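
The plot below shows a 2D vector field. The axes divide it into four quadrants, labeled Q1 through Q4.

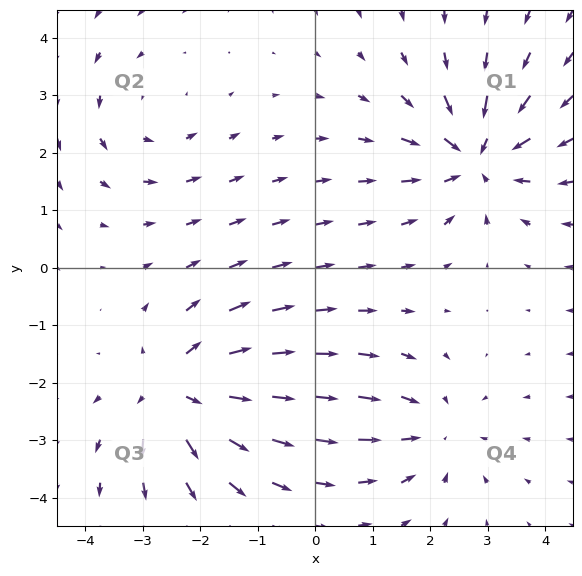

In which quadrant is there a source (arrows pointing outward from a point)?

Q3

The source sits at approximately (-2.4, -2.2), which lies in quadrant Q3. The divergence there is about +5, positive as expected for a source.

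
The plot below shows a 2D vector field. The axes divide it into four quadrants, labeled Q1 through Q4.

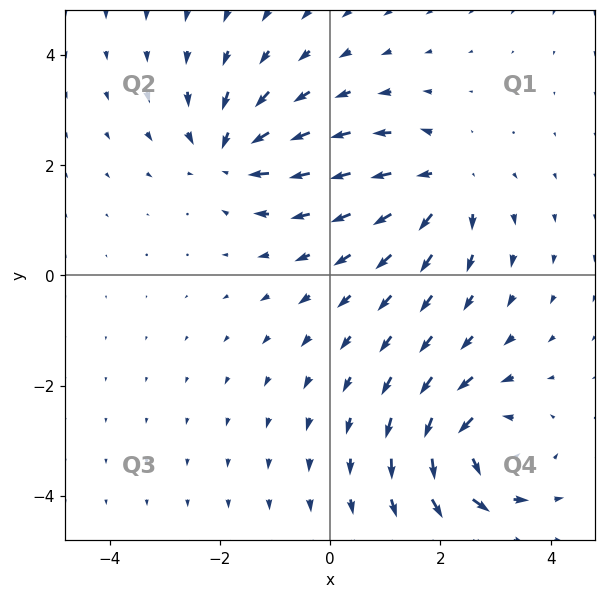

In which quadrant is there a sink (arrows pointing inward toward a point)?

Q2

The sink sits at approximately (-1.8, 2.2), which lies in quadrant Q2. The divergence there is about -5, negative as expected for a sink.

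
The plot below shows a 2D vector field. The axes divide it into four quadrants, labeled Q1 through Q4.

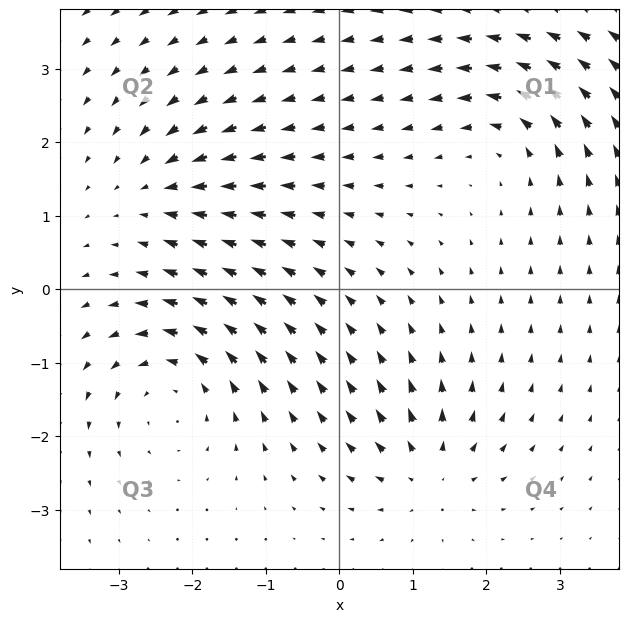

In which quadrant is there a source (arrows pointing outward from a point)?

The source sits at approximately (1.2, -2.5), which lies in quadrant Q4. The divergence there is about +4, positive as expected for a source.

Q4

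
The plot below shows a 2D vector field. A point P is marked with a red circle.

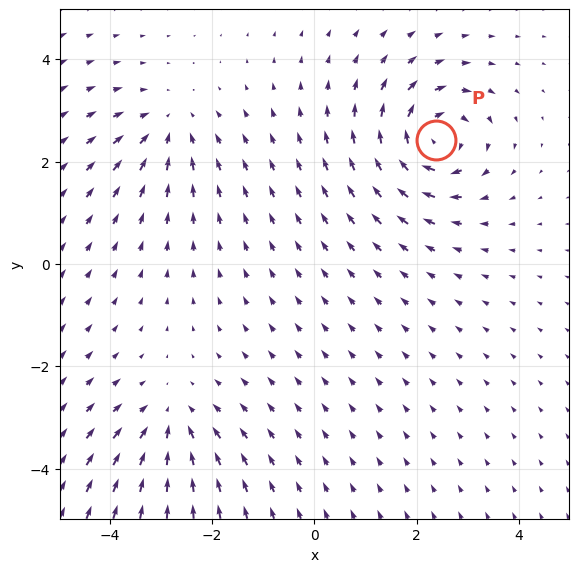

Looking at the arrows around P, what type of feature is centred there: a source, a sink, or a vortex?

At P (2.4, 2.4) the arrows circulate clockwise. Divergence ≈0, curl about -7 — near-zero divergence with nonzero curl is a vortex.

vortex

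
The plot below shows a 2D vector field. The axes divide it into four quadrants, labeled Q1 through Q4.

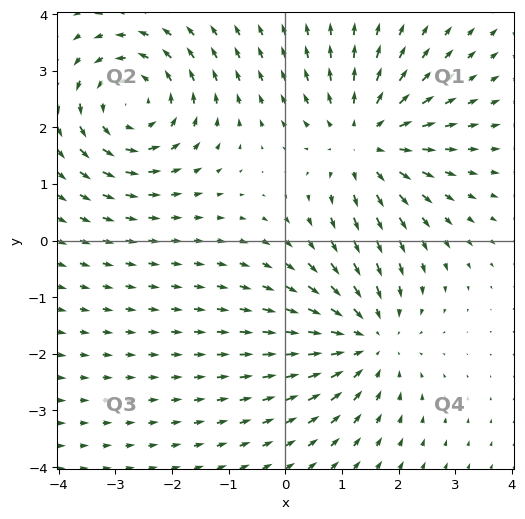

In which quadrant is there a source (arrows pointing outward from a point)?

The source sits at approximately (1.4, 1.8), which lies in quadrant Q1. The divergence there is about +4, positive as expected for a source.

Q1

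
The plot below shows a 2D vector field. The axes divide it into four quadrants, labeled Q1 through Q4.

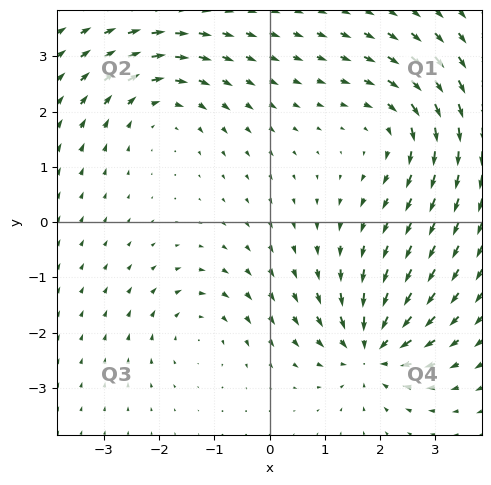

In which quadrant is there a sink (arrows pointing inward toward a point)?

Q4

The sink sits at approximately (1.8, -2.3), which lies in quadrant Q4. The divergence there is about -6, negative as expected for a sink.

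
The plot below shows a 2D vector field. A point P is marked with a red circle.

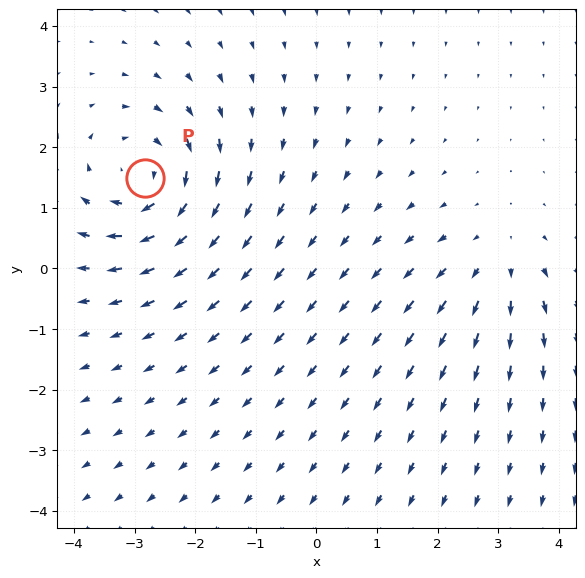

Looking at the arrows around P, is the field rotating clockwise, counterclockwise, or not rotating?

clockwise

Near P at (-2.8, 1.5) the arrows circulate clockwise. The curl (z-component) there is about -5; negative curl means clockwise rotation.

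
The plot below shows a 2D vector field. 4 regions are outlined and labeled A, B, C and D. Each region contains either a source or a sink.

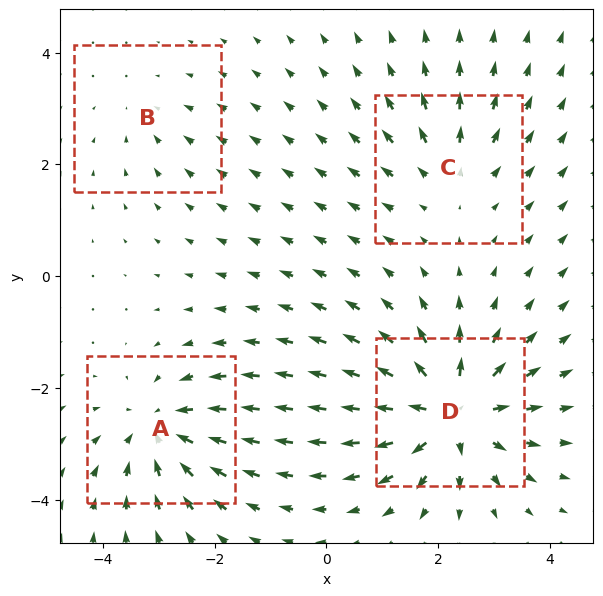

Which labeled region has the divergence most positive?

Divergence at each region's feature centre — A: about -5, B: about -2, C: about +3, D: about +8. Region D is most positive.

D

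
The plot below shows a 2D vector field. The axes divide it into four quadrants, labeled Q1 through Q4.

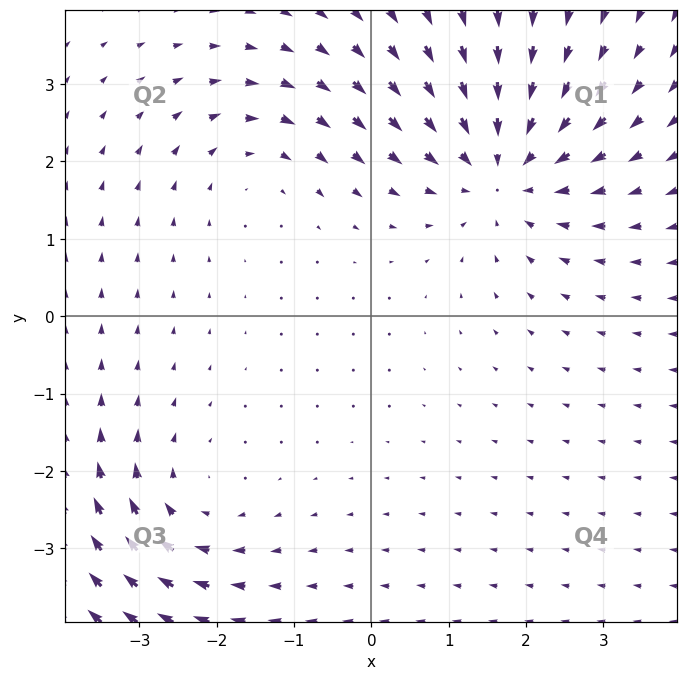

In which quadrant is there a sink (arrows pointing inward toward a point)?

The sink sits at approximately (1.7, 1.9), which lies in quadrant Q1. The divergence there is about -4, negative as expected for a sink.

Q1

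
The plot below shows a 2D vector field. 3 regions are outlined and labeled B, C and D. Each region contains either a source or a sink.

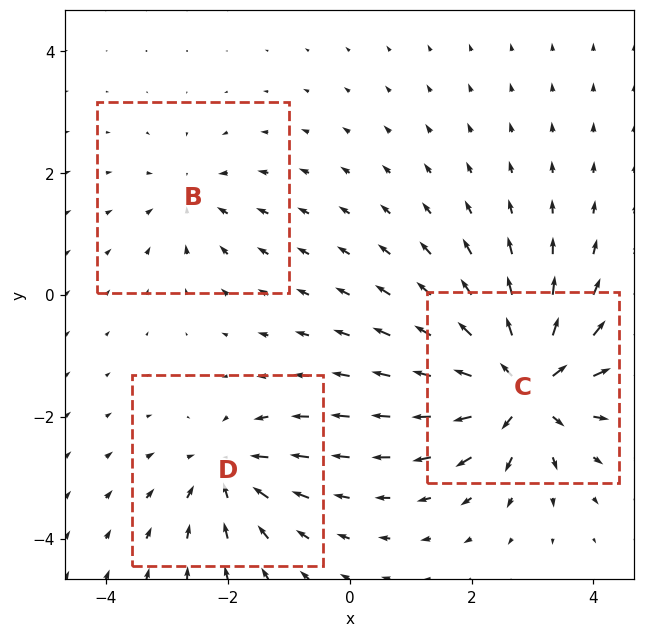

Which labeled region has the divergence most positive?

C

Divergence at each region's feature centre — B: about -3, C: about +7, D: about -4. Region C is most positive.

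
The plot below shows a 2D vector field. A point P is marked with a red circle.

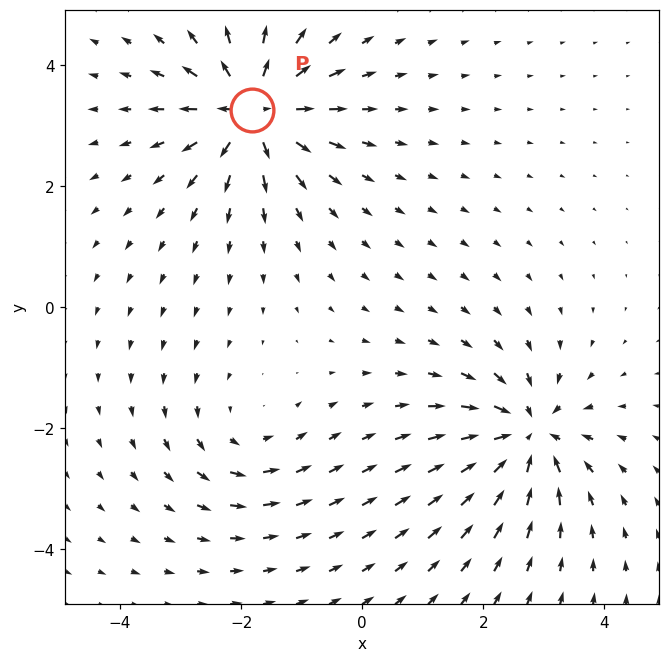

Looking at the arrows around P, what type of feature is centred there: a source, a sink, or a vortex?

source

At P (-1.8, 3.3) the arrows spread outward. Divergence about +6, curl ≈0 — positive divergence with near-zero curl is a source.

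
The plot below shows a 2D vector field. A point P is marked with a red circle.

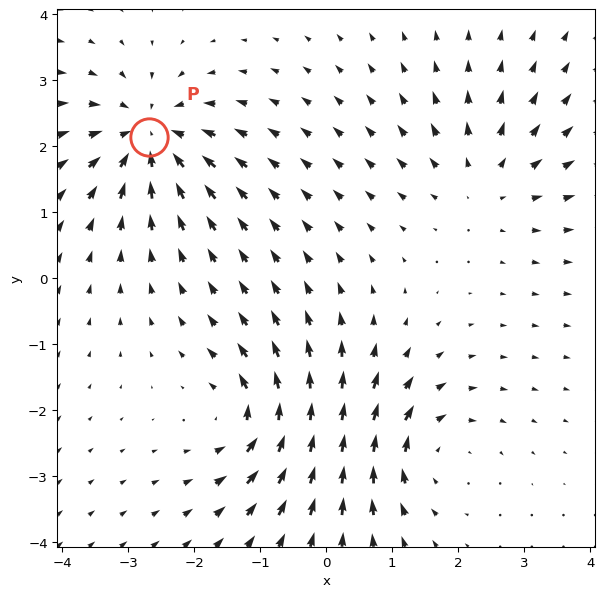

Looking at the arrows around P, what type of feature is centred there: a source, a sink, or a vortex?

sink

At P (-2.7, 2.1) the arrows converge inward. Divergence about -6, curl ≈0 — negative divergence with near-zero curl is a sink.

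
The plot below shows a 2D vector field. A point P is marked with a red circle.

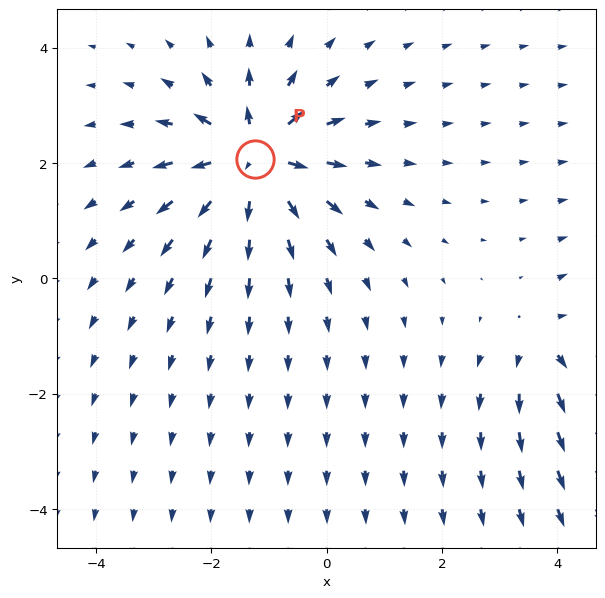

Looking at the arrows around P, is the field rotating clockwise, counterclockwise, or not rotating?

Near P at (-1.2, 2.1) the arrows show no circulation. The curl there is ≈0.

not rotating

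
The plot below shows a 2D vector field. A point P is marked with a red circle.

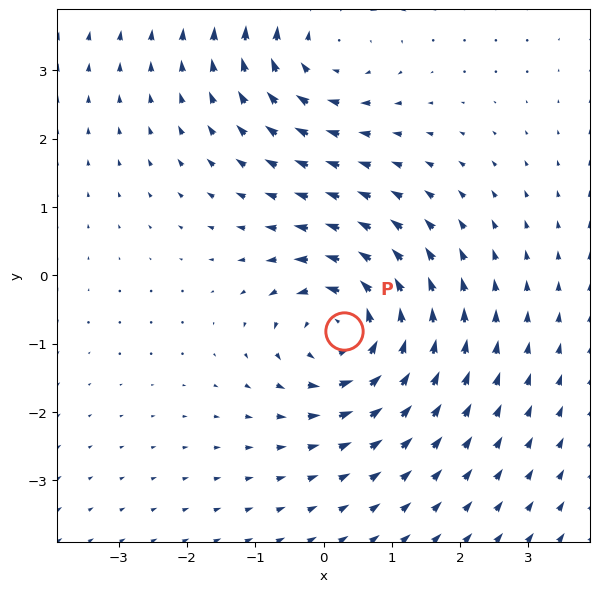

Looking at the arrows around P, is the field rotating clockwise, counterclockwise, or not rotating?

counterclockwise

Near P at (0.3, -0.8) the arrows circulate counterclockwise. The curl (z-component) there is about +5; positive curl means counterclockwise rotation.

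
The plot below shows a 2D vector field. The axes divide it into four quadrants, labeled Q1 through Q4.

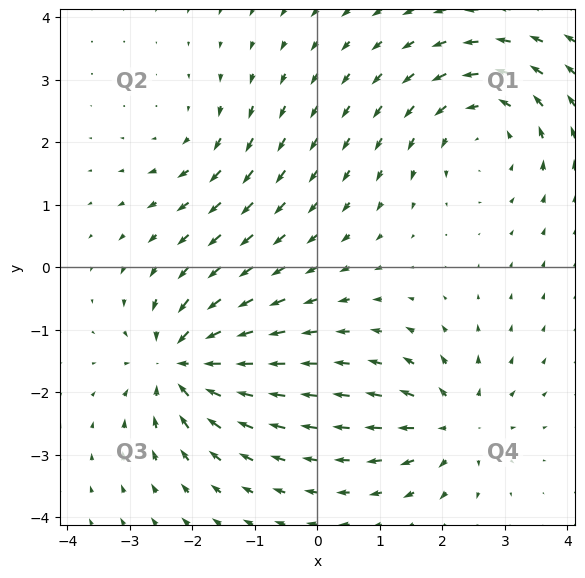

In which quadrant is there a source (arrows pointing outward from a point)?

The source sits at approximately (2.2, -2.5), which lies in quadrant Q4. The divergence there is about +5, positive as expected for a source.

Q4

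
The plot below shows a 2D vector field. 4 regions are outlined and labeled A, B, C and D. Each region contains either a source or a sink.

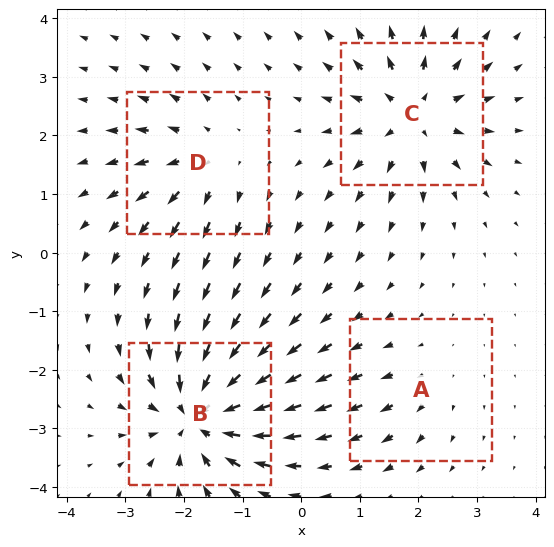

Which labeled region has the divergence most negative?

Divergence at each region's feature centre — A: about +2, B: about -8, C: about +6, D: about +4. Region B is most negative.

B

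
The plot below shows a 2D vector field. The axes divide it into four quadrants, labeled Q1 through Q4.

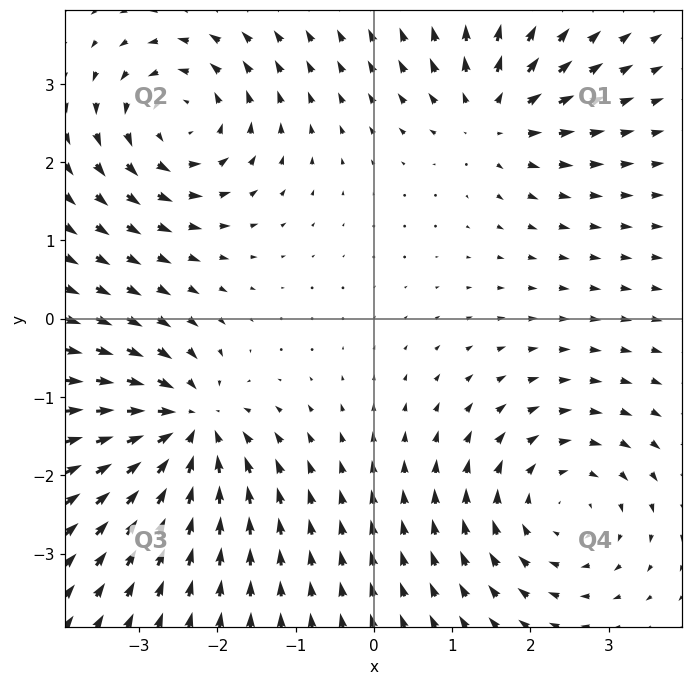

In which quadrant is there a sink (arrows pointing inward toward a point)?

The sink sits at approximately (-2.4, -1.4), which lies in quadrant Q3. The divergence there is about -6, negative as expected for a sink.

Q3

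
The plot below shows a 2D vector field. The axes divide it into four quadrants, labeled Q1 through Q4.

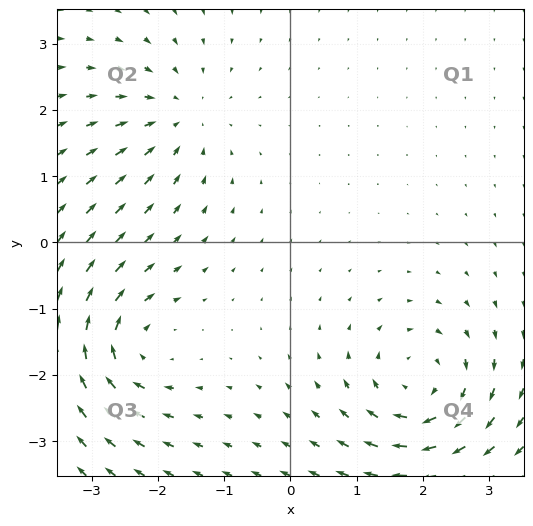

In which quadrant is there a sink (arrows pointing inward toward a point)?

Q2

The sink sits at approximately (-1.7, 1.9), which lies in quadrant Q2. The divergence there is about -3, negative as expected for a sink.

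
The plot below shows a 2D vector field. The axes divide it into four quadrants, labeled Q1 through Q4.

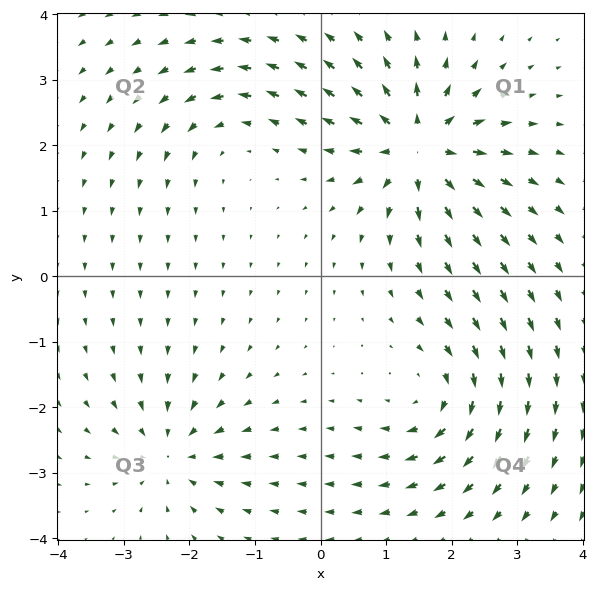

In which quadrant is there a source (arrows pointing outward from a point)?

The source sits at approximately (1.5, 2.0), which lies in quadrant Q1. The divergence there is about +7, positive as expected for a source.

Q1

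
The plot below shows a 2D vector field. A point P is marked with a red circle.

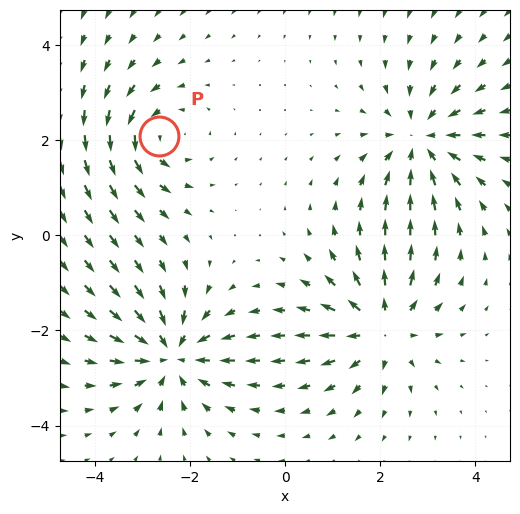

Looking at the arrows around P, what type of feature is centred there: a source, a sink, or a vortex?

vortex

At P (-2.7, 2.1) the arrows circulate counterclockwise. Divergence ≈0, curl about +4 — near-zero divergence with nonzero curl is a vortex.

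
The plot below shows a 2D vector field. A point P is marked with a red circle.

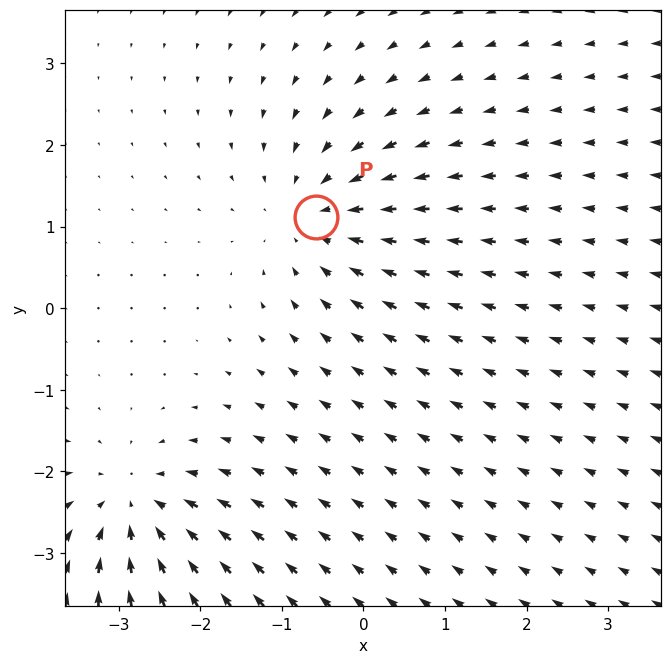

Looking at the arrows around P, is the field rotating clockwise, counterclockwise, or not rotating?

Near P at (-0.6, 1.1) the arrows show no circulation. The curl there is ≈0.

not rotating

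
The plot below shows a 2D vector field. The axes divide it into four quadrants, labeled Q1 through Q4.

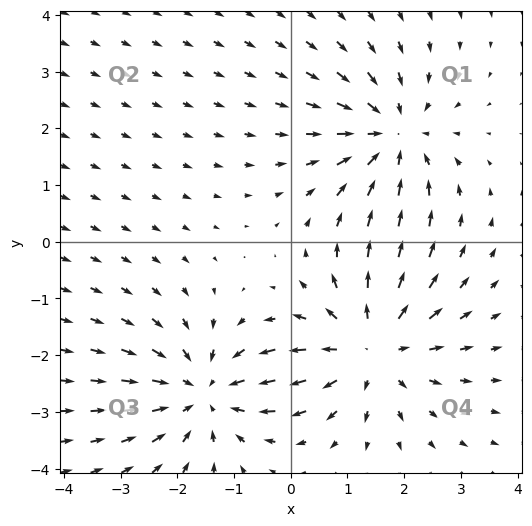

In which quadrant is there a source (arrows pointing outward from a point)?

The source sits at approximately (1.4, -1.9), which lies in quadrant Q4. The divergence there is about +3, positive as expected for a source.

Q4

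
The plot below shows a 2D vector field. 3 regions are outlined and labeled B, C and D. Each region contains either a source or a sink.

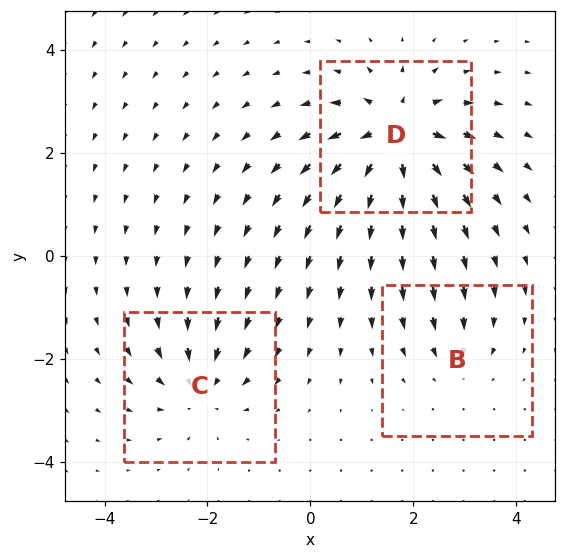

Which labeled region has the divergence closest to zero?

Divergence at each region's feature centre — B: about -2, C: about -4, D: about +6. Region B is closest to zero.

B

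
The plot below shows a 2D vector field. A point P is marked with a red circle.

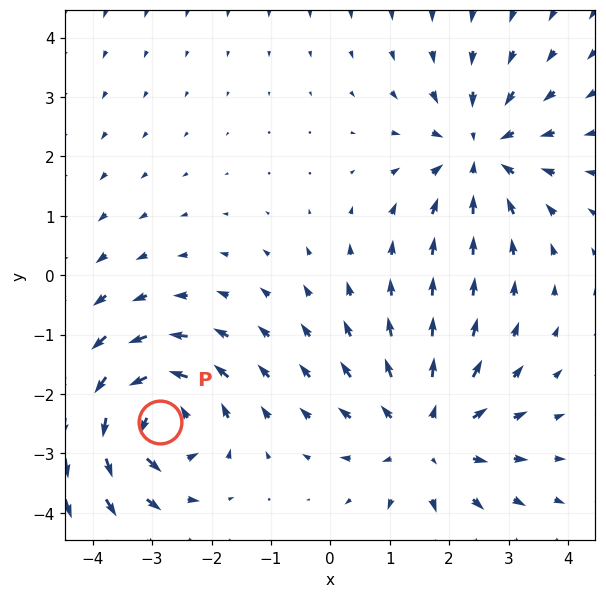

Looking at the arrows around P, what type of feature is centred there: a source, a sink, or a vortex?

vortex

At P (-2.9, -2.5) the arrows circulate counterclockwise. Divergence ≈0, curl about +5 — near-zero divergence with nonzero curl is a vortex.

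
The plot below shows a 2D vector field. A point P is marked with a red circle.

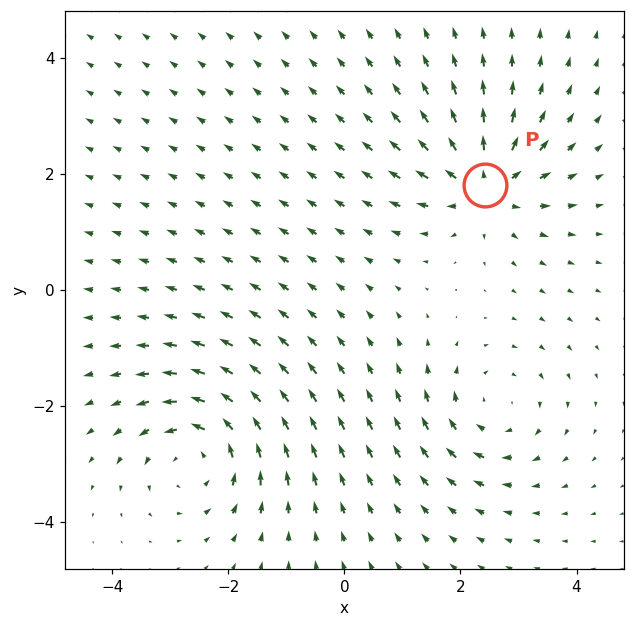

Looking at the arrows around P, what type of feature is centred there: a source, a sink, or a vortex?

source

At P (2.4, 1.8) the arrows spread outward. Divergence about +6, curl ≈0 — positive divergence with near-zero curl is a source.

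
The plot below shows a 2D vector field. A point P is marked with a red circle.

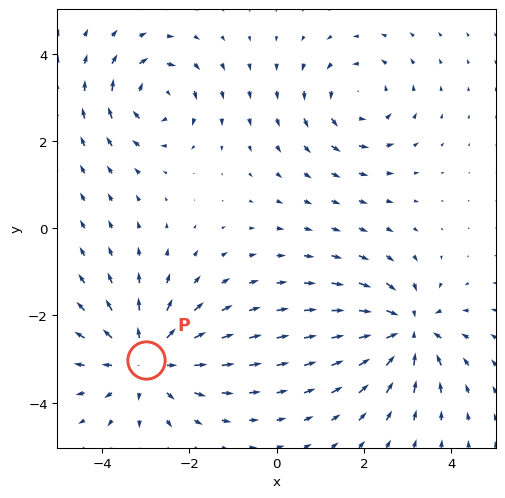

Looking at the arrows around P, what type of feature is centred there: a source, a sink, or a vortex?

source

At P (-3.0, -3.0) the arrows spread outward. Divergence about +4, curl ≈0 — positive divergence with near-zero curl is a source.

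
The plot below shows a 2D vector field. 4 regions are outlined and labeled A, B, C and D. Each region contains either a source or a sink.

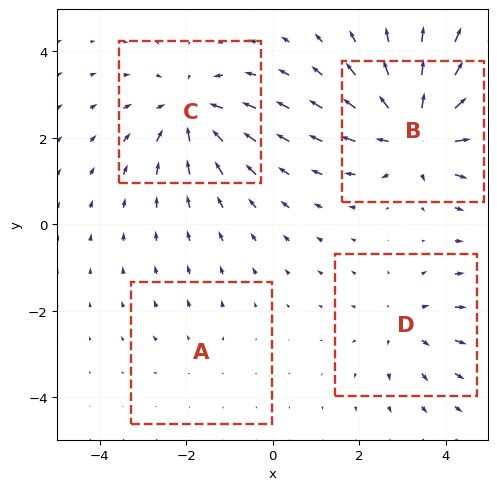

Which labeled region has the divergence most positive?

B

Divergence at each region's feature centre — A: about +2, B: about +6, C: about -5, D: about +3. Region B is most positive.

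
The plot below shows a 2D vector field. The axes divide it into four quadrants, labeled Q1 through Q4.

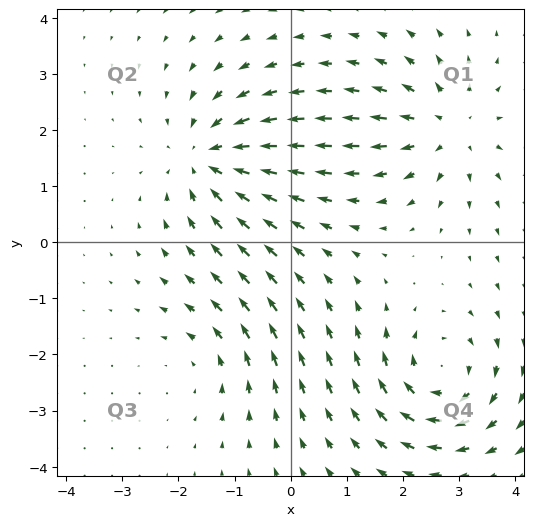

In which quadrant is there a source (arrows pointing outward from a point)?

Q1

The source sits at approximately (2.8, 2.0), which lies in quadrant Q1. The divergence there is about +3, positive as expected for a source.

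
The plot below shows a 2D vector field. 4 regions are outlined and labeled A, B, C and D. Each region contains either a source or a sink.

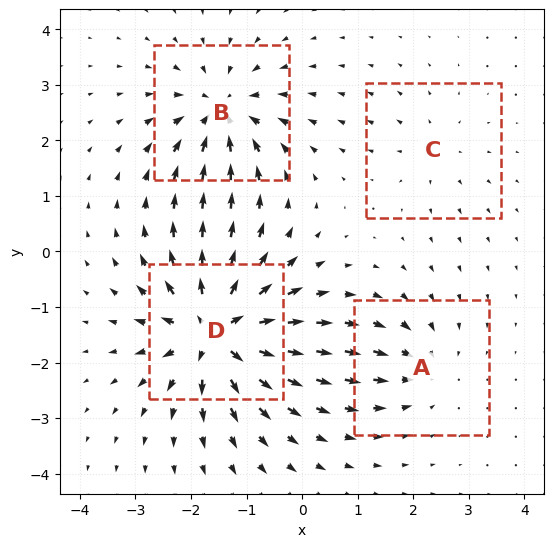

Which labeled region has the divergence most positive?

Divergence at each region's feature centre — A: about -4, B: about -6, C: about +3, D: about +9. Region D is most positive.

D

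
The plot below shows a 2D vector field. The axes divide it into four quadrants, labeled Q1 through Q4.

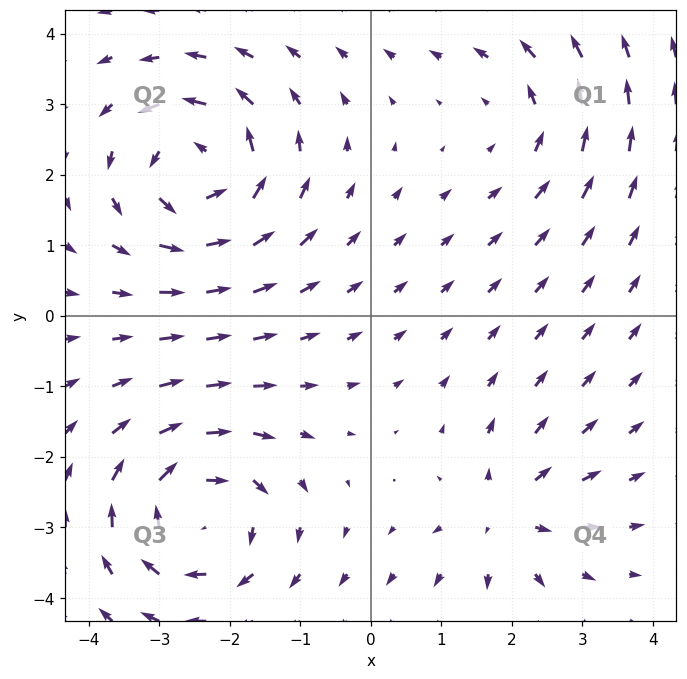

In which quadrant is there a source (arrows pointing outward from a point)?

Q4

The source sits at approximately (1.9, -2.8), which lies in quadrant Q4. The divergence there is about +4, positive as expected for a source.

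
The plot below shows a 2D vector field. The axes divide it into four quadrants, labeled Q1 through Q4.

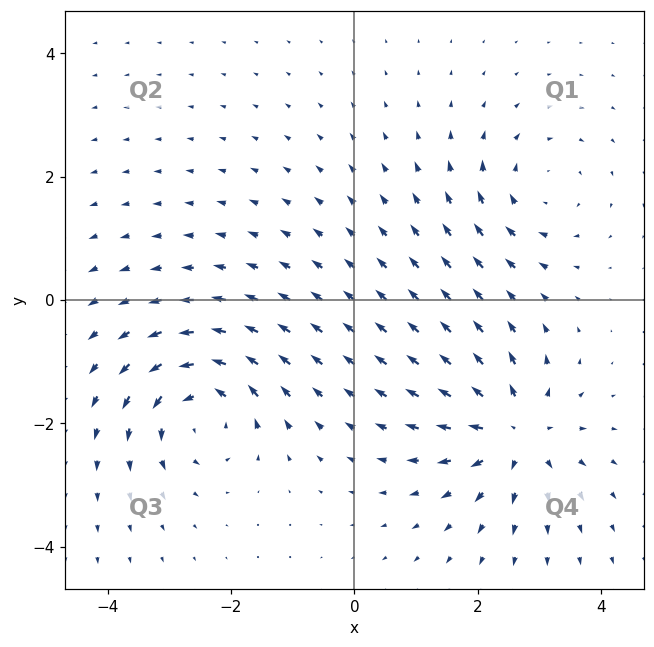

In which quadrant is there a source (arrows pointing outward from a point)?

The source sits at approximately (2.6, -2.2), which lies in quadrant Q4. The divergence there is about +6, positive as expected for a source.

Q4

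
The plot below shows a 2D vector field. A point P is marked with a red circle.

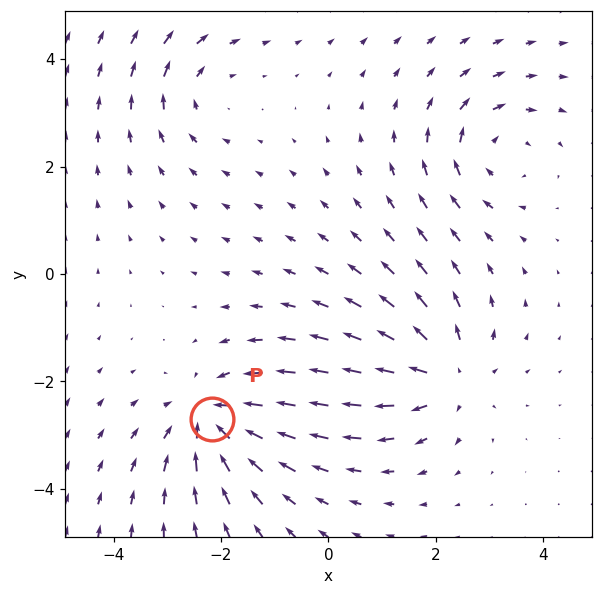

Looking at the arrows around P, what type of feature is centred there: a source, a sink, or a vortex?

At P (-2.2, -2.7) the arrows converge inward. Divergence about -5, curl ≈0 — negative divergence with near-zero curl is a sink.

sink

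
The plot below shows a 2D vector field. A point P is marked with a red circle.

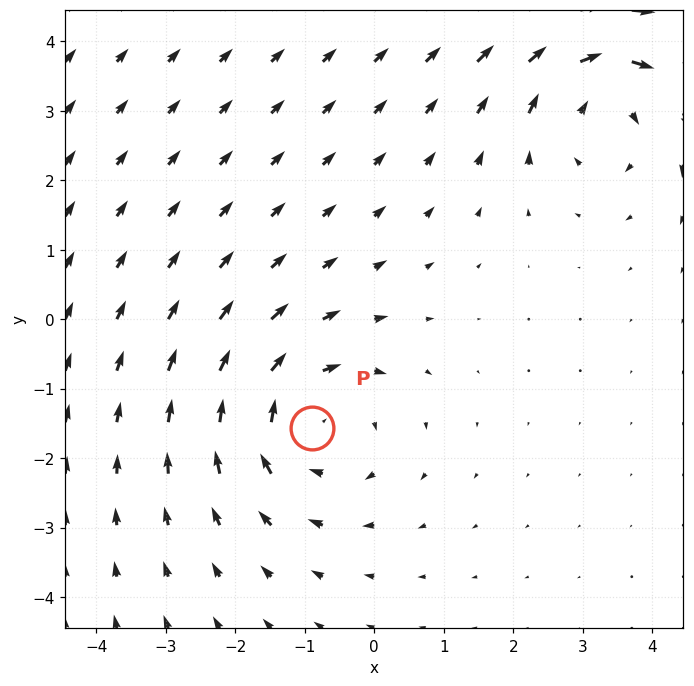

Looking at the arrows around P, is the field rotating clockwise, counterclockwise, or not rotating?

clockwise

Near P at (-0.9, -1.6) the arrows circulate clockwise. The curl (z-component) there is about -3; negative curl means clockwise rotation.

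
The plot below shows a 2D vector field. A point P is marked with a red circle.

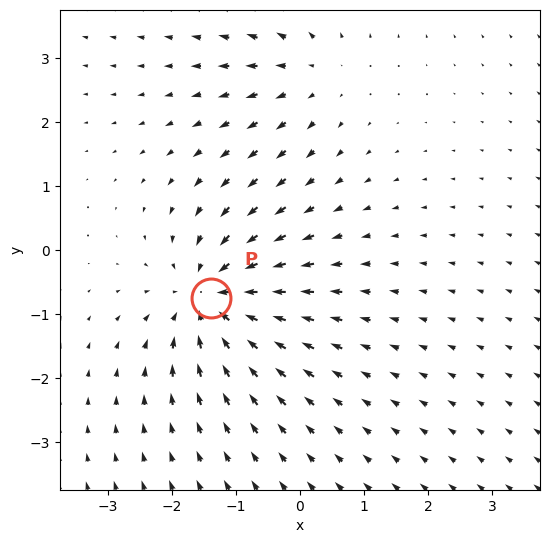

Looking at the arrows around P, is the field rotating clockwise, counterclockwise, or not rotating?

Near P at (-1.4, -0.8) the arrows show no circulation. The curl there is ≈0.

not rotating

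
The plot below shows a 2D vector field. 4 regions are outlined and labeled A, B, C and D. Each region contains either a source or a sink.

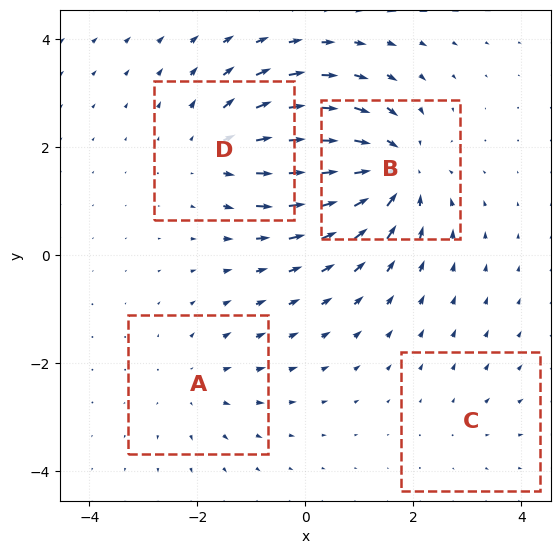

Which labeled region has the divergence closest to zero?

Divergence at each region's feature centre — A: about +3, B: about -6, C: about +2, D: about +4. Region C is closest to zero.

C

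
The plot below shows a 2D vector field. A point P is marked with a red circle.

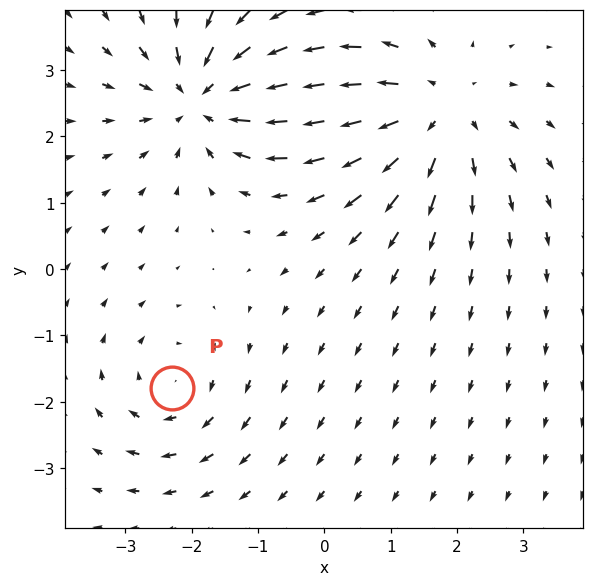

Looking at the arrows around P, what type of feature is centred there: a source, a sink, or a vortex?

At P (-2.3, -1.8) the arrows circulate clockwise. Divergence ≈0, curl about -3 — near-zero divergence with nonzero curl is a vortex.

vortex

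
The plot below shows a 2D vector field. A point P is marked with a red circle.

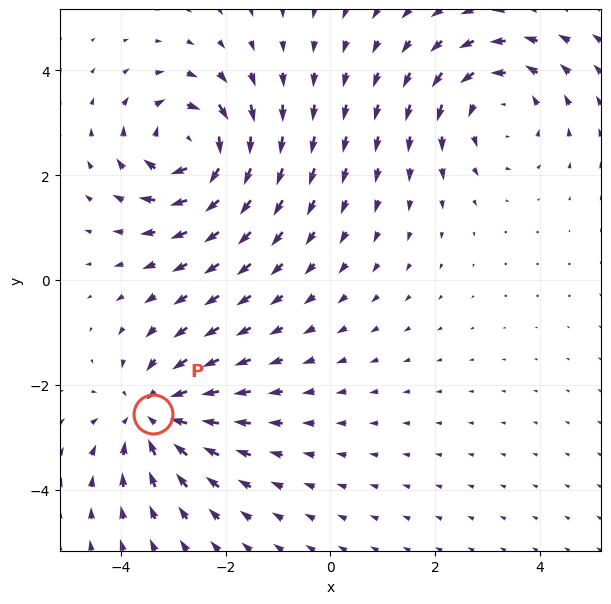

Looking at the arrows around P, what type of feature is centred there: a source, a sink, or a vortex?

At P (-3.4, -2.6) the arrows converge inward. Divergence about -3, curl ≈0 — negative divergence with near-zero curl is a sink.

sink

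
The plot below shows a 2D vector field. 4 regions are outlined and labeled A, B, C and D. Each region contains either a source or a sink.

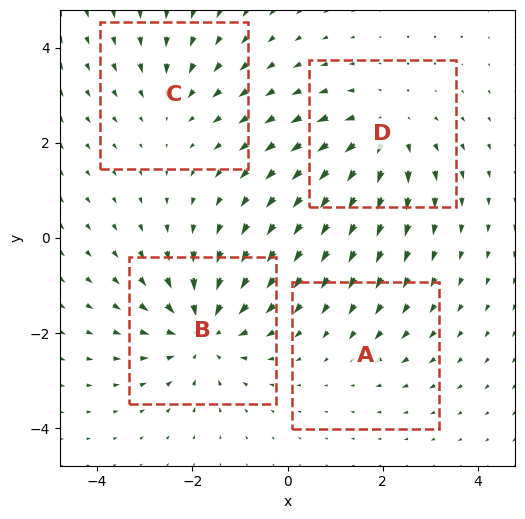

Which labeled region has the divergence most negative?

Divergence at each region's feature centre — A: about -2, B: about -6, C: about -3, D: about +5. Region B is most negative.

B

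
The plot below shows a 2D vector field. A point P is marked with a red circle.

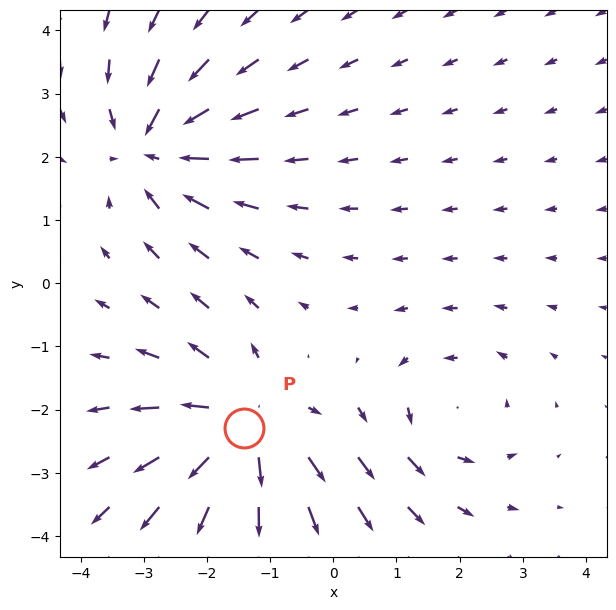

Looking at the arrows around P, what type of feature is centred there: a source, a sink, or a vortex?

source

At P (-1.4, -2.3) the arrows spread outward. Divergence about +5, curl ≈0 — positive divergence with near-zero curl is a source.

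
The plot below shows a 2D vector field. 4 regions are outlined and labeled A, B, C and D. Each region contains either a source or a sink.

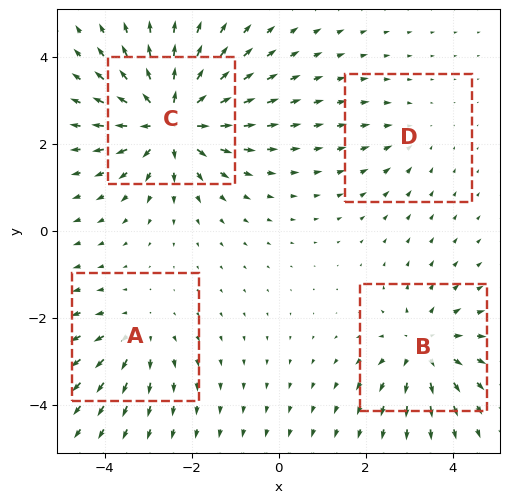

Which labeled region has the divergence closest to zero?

Divergence at each region's feature centre — A: about +3, B: about +5, C: about +8, D: about -2. Region D is closest to zero.

D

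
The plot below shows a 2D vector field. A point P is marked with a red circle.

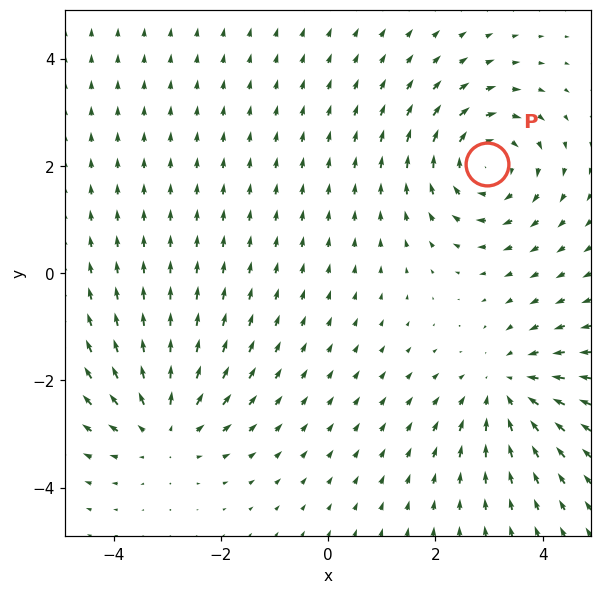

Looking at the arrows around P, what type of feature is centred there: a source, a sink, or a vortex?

vortex

At P (3.0, 2.0) the arrows circulate clockwise. Divergence ≈0, curl about -3 — near-zero divergence with nonzero curl is a vortex.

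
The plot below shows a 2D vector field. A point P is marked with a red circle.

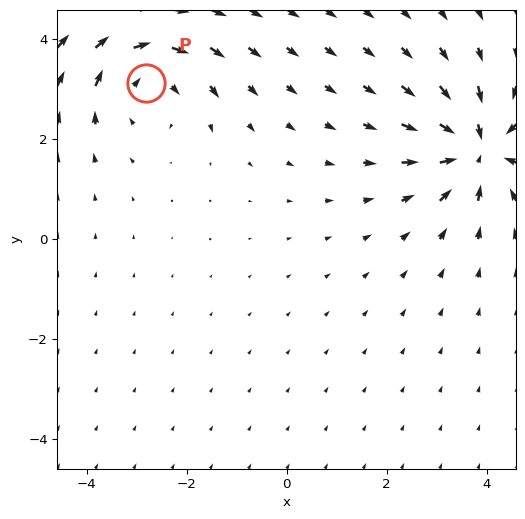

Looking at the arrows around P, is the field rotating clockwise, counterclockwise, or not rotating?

Near P at (-2.8, 3.1) the arrows circulate clockwise. The curl (z-component) there is about -3; negative curl means clockwise rotation.

clockwise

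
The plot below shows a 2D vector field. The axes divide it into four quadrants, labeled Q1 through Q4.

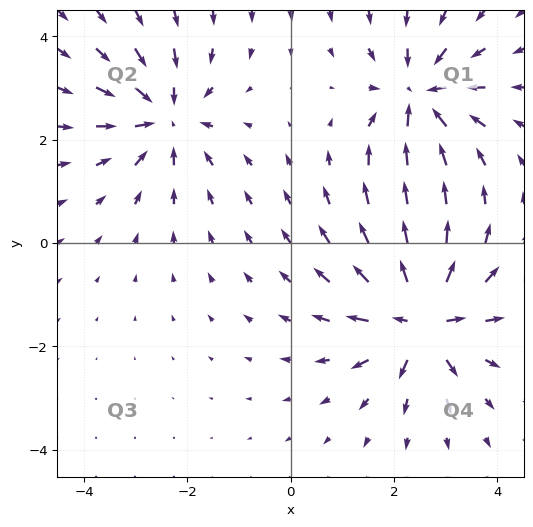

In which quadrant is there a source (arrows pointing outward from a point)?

Q4

The source sits at approximately (2.5, -1.5), which lies in quadrant Q4. The divergence there is about +6, positive as expected for a source.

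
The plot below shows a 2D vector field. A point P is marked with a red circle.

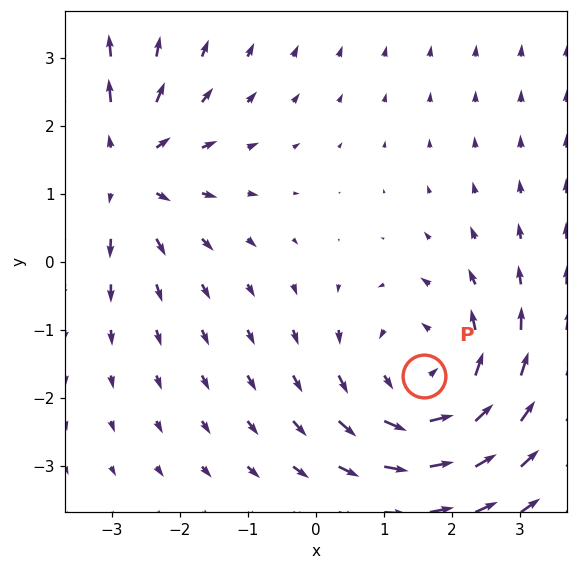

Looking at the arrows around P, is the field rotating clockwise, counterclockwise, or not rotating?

Near P at (1.6, -1.7) the arrows circulate counterclockwise. The curl (z-component) there is about +3; positive curl means counterclockwise rotation.

counterclockwise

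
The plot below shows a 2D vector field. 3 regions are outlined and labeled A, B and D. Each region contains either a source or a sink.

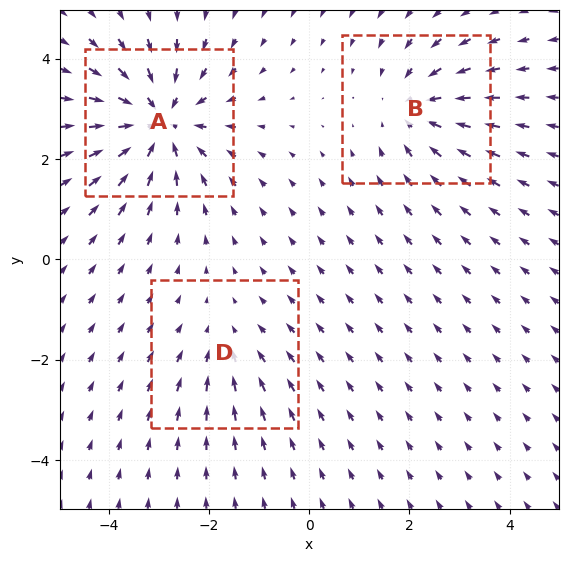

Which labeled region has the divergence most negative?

A

Divergence at each region's feature centre — A: about -5, B: about -3, D: about -2. Region A is most negative.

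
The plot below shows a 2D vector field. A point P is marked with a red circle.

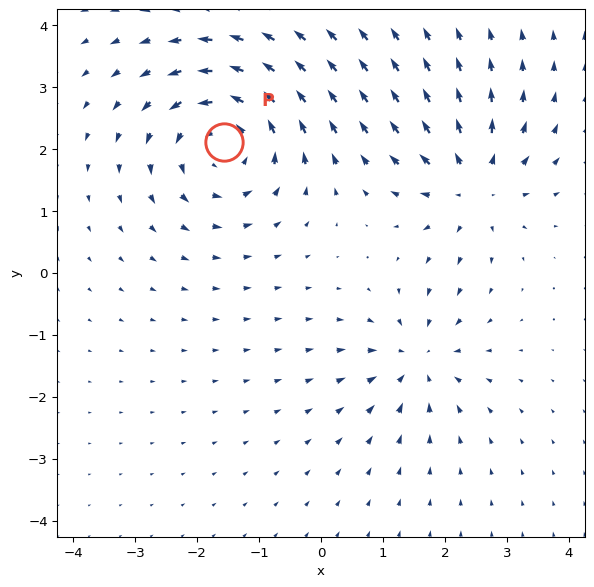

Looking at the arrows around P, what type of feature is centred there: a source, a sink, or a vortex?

At P (-1.6, 2.1) the arrows circulate counterclockwise. Divergence ≈0, curl about +5 — near-zero divergence with nonzero curl is a vortex.

vortex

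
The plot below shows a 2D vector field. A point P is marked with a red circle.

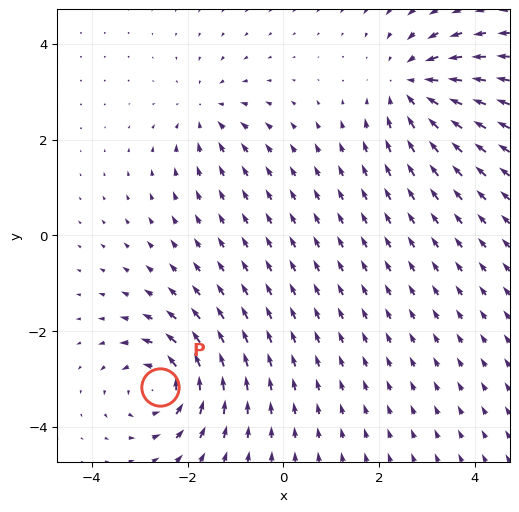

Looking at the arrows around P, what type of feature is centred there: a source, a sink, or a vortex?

At P (-2.6, -3.2) the arrows circulate counterclockwise. Divergence ≈0, curl about +6 — near-zero divergence with nonzero curl is a vortex.

vortex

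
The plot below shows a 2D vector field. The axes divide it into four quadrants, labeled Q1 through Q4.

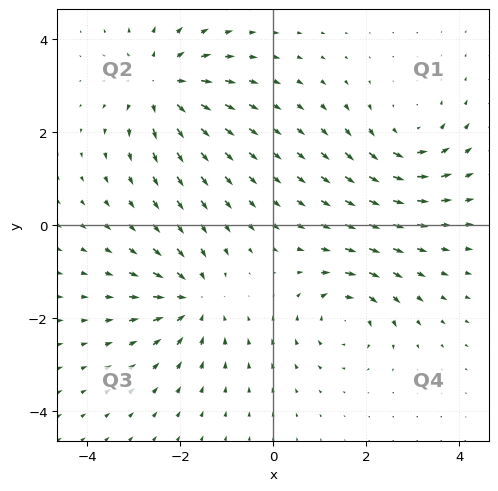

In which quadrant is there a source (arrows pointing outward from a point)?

Q2

The source sits at approximately (-2.4, 3.0), which lies in quadrant Q2. The divergence there is about +4, positive as expected for a source.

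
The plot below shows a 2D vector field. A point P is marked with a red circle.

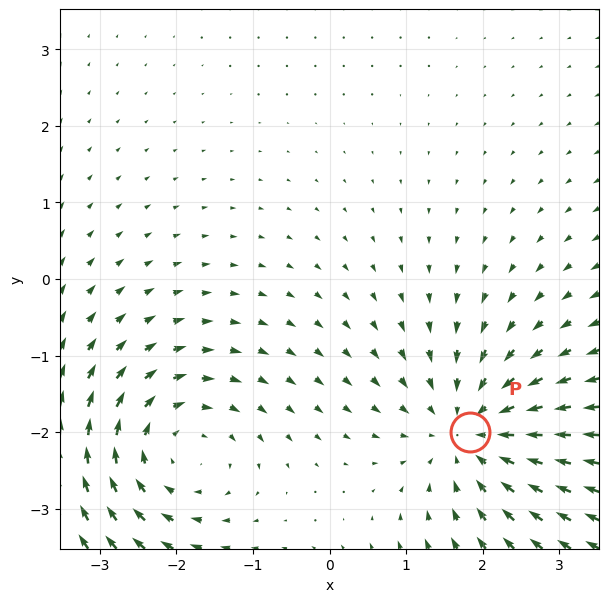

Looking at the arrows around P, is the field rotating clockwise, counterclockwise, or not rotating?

Near P at (1.8, -2.0) the arrows show no circulation. The curl there is ≈0.

not rotating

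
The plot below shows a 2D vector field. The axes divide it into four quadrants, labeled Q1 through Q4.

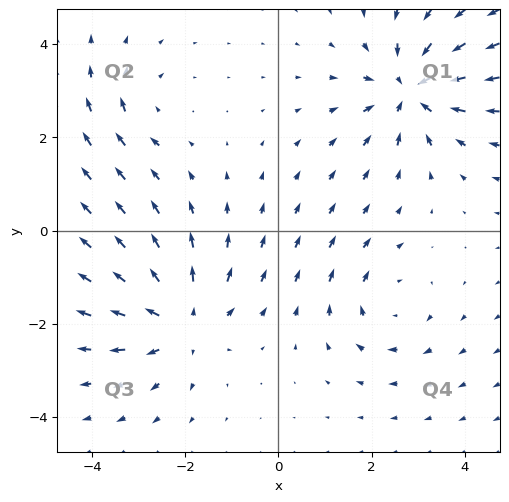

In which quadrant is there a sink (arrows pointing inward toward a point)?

The sink sits at approximately (2.8, 3.0), which lies in quadrant Q1. The divergence there is about -5, negative as expected for a sink.

Q1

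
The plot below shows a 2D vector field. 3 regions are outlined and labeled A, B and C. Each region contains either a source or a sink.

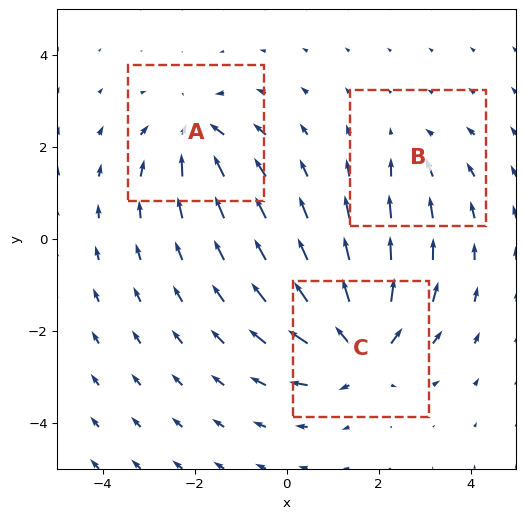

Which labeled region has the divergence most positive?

Divergence at each region's feature centre — A: about -4, B: about -2, C: about +5. Region C is most positive.

C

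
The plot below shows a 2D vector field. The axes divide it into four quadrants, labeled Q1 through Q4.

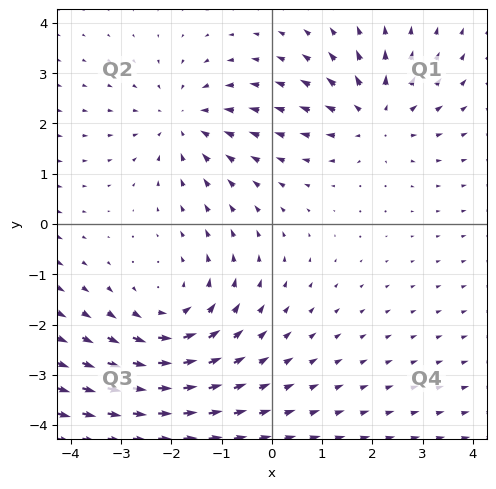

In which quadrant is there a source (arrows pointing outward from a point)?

Q1

The source sits at approximately (2.1, 2.1), which lies in quadrant Q1. The divergence there is about +3, positive as expected for a source.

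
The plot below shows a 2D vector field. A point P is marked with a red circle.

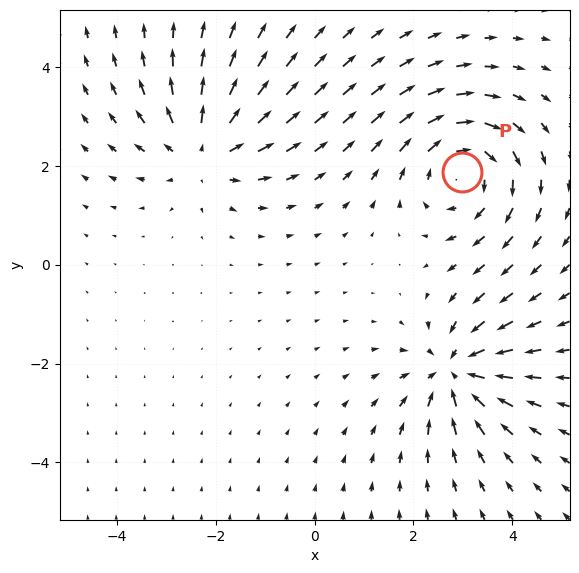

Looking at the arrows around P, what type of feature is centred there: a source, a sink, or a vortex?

vortex

At P (3.0, 1.9) the arrows circulate clockwise. Divergence ≈0, curl about -4 — near-zero divergence with nonzero curl is a vortex.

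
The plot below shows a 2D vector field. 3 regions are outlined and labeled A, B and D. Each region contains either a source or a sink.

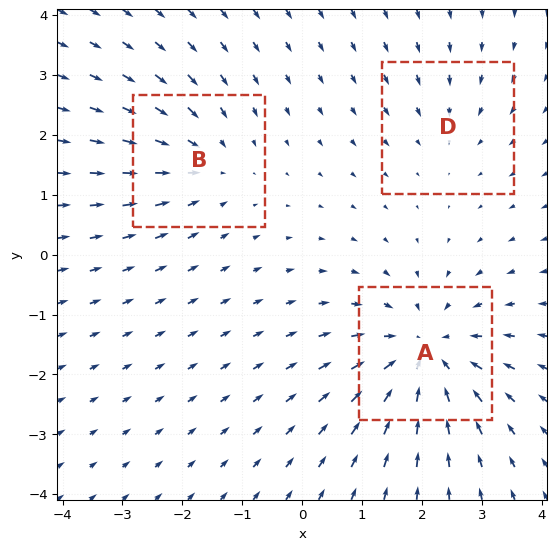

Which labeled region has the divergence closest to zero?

D

Divergence at each region's feature centre — A: about -5, B: about -3, D: about -2. Region D is closest to zero.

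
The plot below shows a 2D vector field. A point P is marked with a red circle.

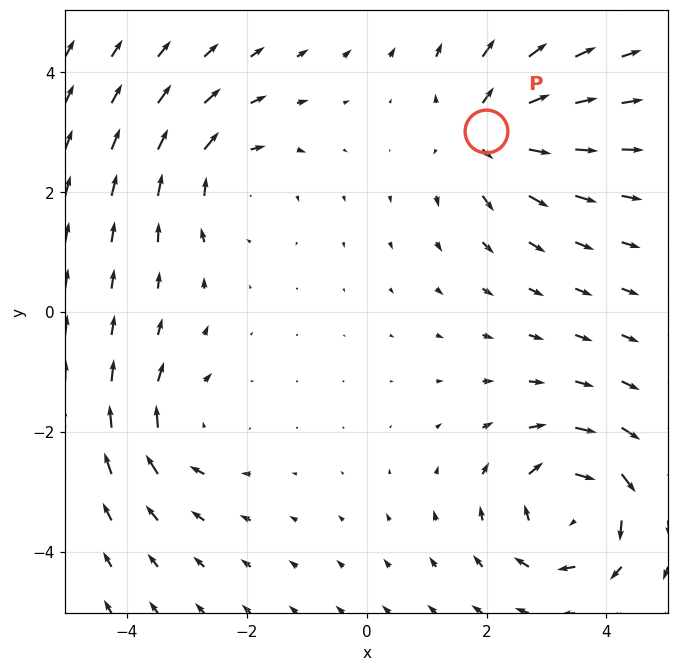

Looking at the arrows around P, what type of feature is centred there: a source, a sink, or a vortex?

At P (2.0, 3.0) the arrows spread outward. Divergence about +5, curl ≈0 — positive divergence with near-zero curl is a source.

source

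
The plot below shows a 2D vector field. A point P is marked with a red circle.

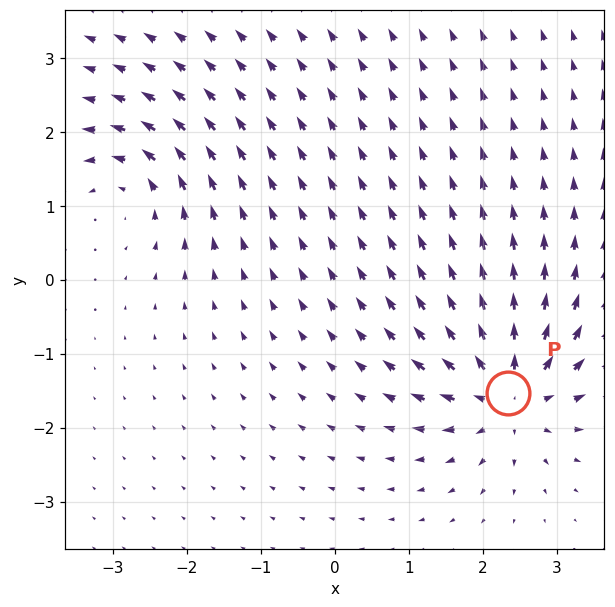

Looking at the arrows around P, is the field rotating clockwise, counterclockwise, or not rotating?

not rotating

Near P at (2.3, -1.5) the arrows show no circulation. The curl there is ≈0.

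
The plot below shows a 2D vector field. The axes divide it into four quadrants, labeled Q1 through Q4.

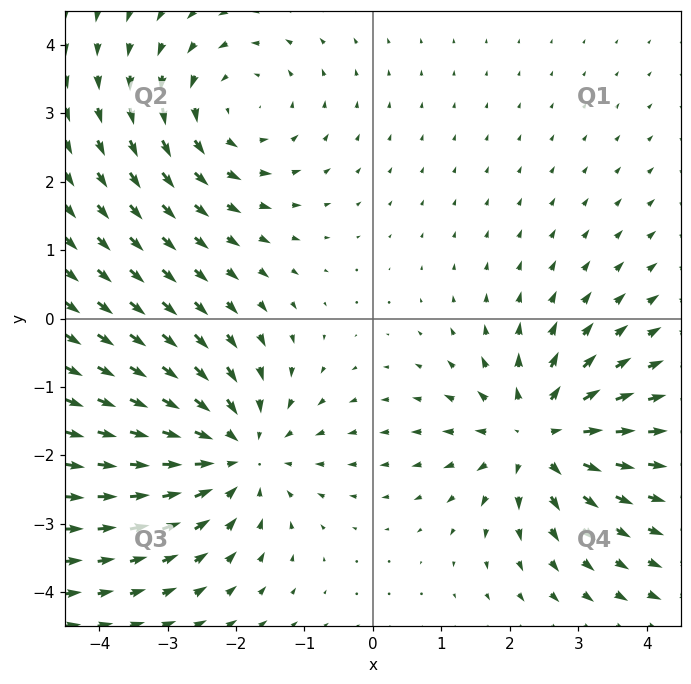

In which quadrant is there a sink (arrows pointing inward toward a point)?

The sink sits at approximately (-2.0, -2.0), which lies in quadrant Q3. The divergence there is about -4, negative as expected for a sink.

Q3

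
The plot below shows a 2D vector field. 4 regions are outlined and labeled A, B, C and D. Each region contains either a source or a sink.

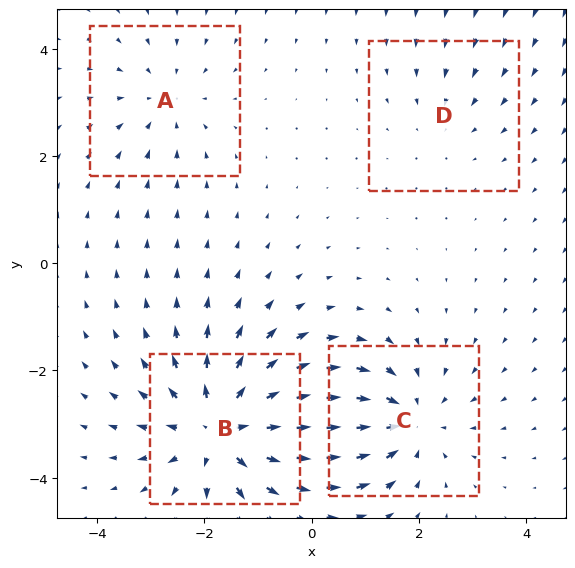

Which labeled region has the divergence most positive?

Divergence at each region's feature centre — A: about -3, B: about +6, C: about -5, D: about -2. Region B is most positive.

B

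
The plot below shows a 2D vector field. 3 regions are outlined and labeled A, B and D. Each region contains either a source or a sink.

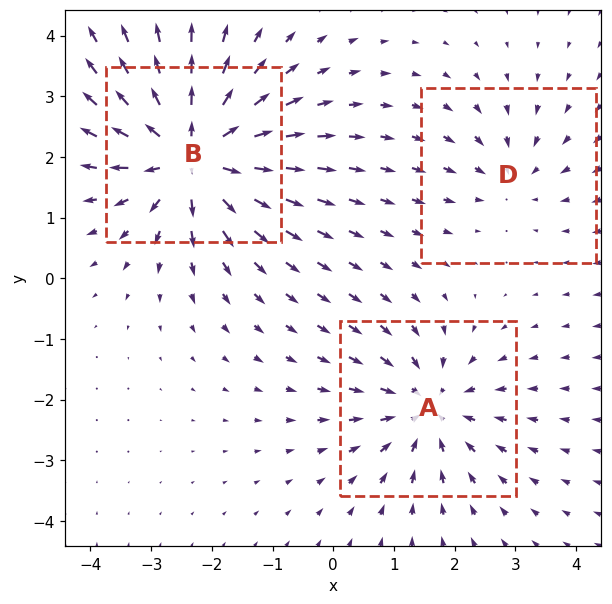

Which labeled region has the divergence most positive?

Divergence at each region's feature centre — A: about -4, B: about +6, D: about -2. Region B is most positive.

B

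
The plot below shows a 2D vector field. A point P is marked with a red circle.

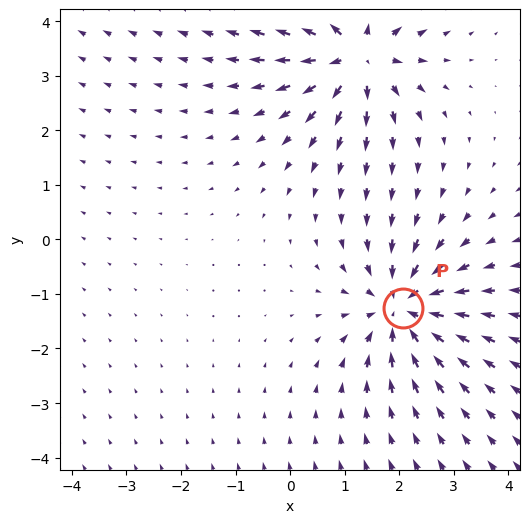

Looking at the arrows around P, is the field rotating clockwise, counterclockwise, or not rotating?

Near P at (2.1, -1.3) the arrows show no circulation. The curl there is ≈0.

not rotating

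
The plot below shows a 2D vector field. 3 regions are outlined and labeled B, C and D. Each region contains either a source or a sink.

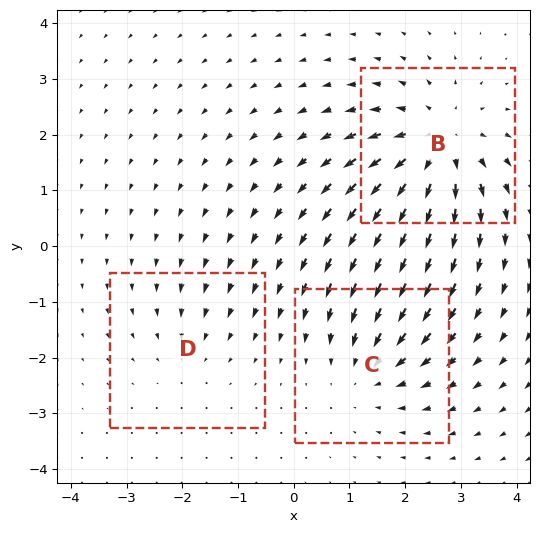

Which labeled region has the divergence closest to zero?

Divergence at each region's feature centre — B: about +4, C: about -3, D: about -2. Region D is closest to zero.

D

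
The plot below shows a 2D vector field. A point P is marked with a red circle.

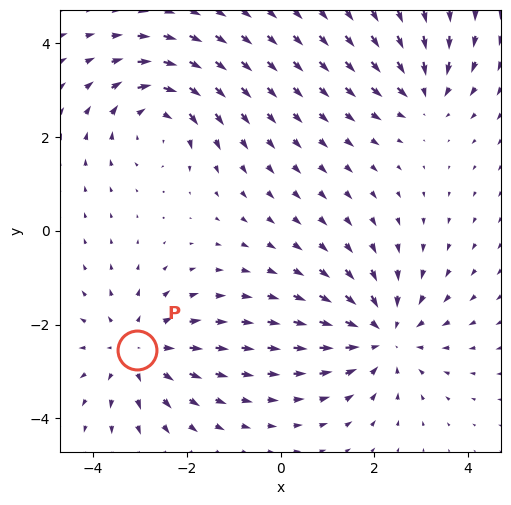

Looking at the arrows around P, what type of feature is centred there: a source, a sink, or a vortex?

At P (-3.1, -2.5) the arrows spread outward. Divergence about +4, curl ≈0 — positive divergence with near-zero curl is a source.

source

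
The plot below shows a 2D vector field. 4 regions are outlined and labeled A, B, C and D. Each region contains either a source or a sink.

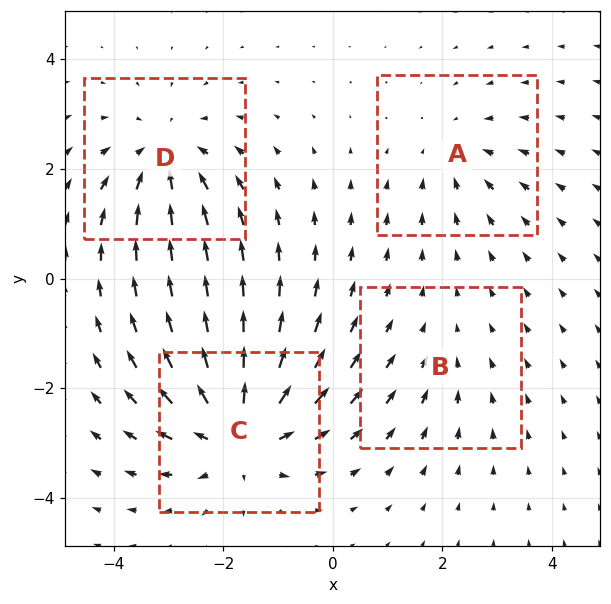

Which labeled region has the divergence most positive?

Divergence at each region's feature centre — A: about -3, B: about -2, C: about +6, D: about -5. Region C is most positive.

C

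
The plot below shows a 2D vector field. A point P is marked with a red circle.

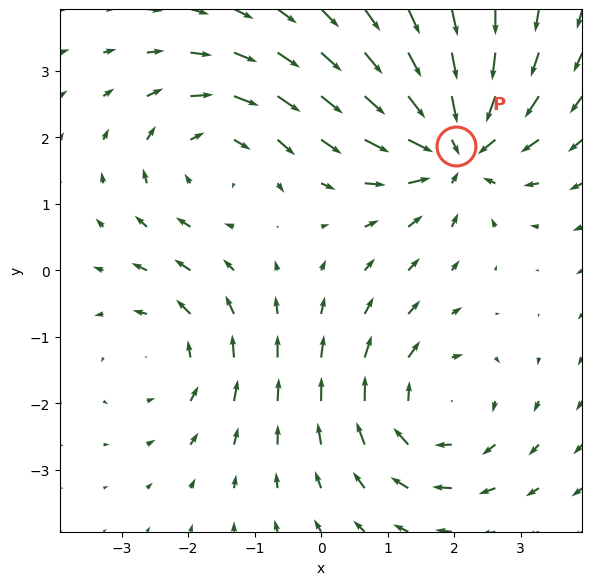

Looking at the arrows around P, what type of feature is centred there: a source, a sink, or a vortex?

At P (2.0, 1.9) the arrows converge inward. Divergence about -6, curl ≈0 — negative divergence with near-zero curl is a sink.

sink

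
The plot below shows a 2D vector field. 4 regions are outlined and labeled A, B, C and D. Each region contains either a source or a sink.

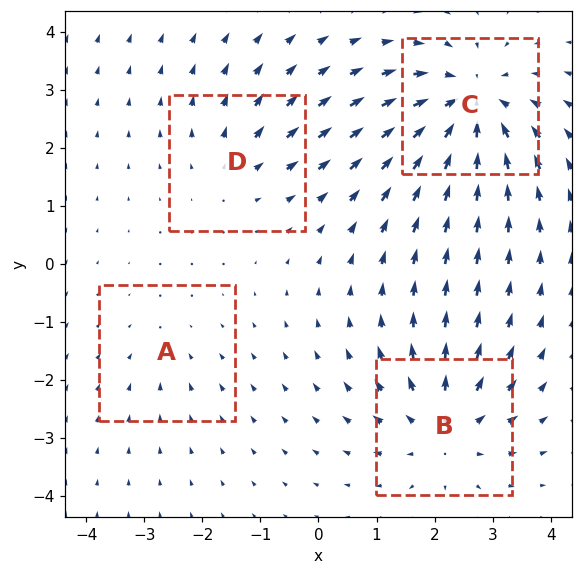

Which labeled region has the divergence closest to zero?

Divergence at each region's feature centre — A: about -2, B: about +5, C: about -7, D: about +3. Region A is closest to zero.

A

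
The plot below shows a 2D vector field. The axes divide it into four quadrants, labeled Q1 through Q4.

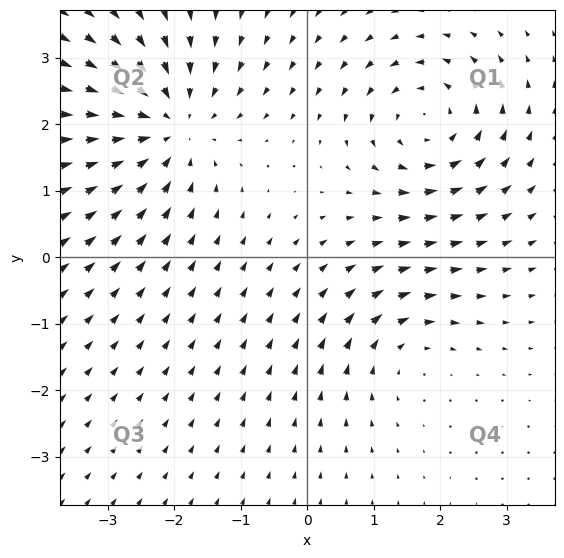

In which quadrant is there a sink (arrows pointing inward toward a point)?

The sink sits at approximately (-2.1, 2.0), which lies in quadrant Q2. The divergence there is about -5, negative as expected for a sink.

Q2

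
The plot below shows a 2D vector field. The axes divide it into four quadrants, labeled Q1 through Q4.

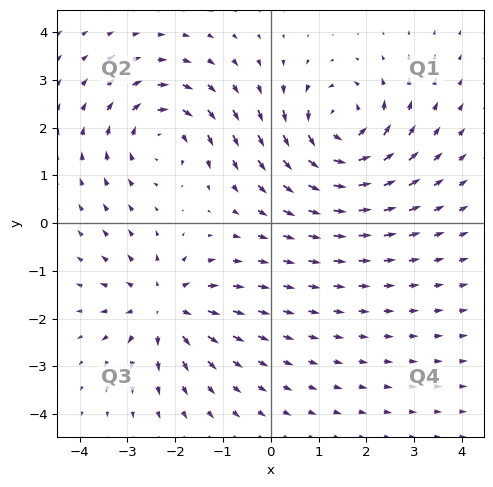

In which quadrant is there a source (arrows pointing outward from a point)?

The source sits at approximately (-2.2, -1.8), which lies in quadrant Q3. The divergence there is about +4, positive as expected for a source.

Q3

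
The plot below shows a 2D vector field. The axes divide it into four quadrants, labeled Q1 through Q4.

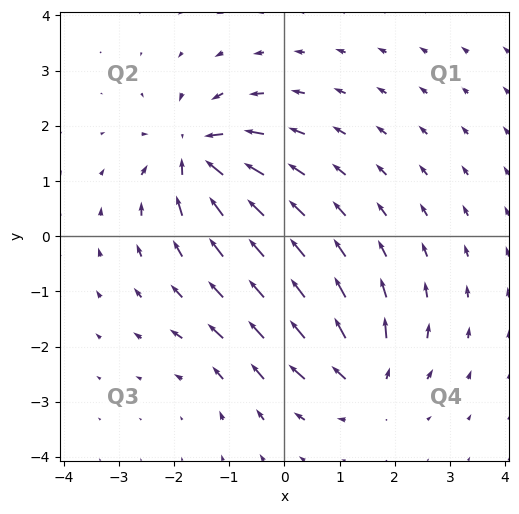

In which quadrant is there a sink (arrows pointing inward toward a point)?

Q2

The sink sits at approximately (-1.6, 1.5), which lies in quadrant Q2. The divergence there is about -7, negative as expected for a sink.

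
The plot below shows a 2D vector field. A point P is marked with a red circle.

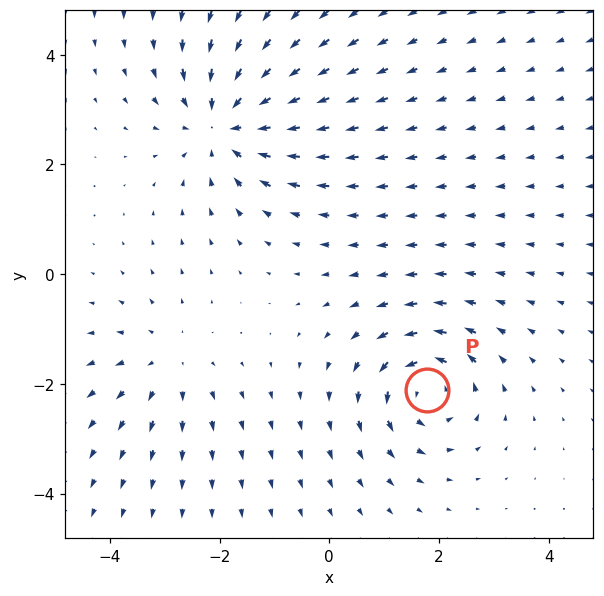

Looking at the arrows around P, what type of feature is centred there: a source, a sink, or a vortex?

vortex

At P (1.8, -2.1) the arrows circulate counterclockwise. Divergence ≈0, curl about +5 — near-zero divergence with nonzero curl is a vortex.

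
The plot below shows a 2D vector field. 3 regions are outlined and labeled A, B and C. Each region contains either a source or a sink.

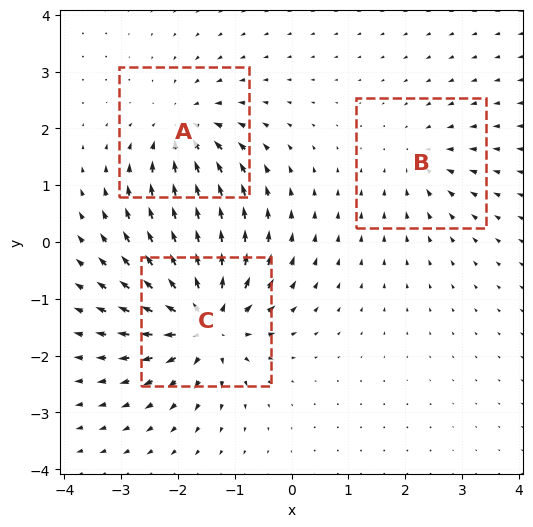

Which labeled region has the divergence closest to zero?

Divergence at each region's feature centre — A: about -4, B: about -3, C: about +6. Region B is closest to zero.

B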